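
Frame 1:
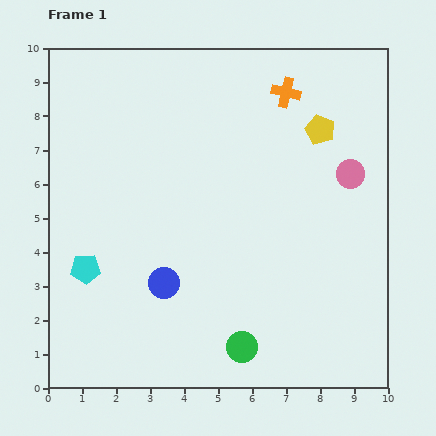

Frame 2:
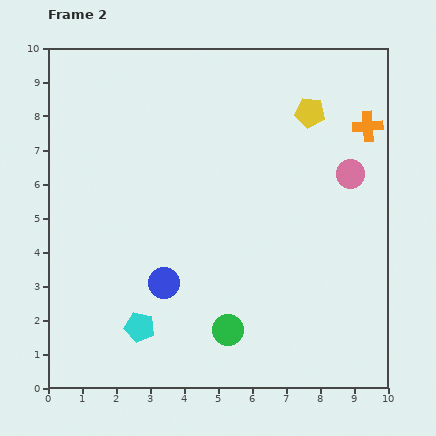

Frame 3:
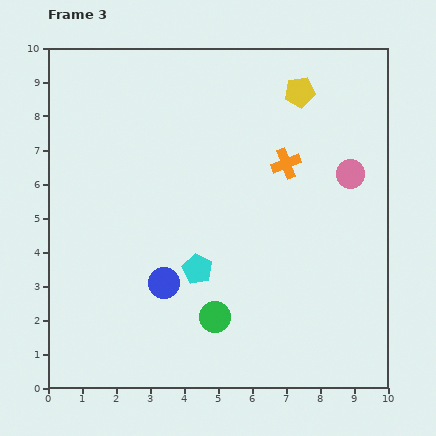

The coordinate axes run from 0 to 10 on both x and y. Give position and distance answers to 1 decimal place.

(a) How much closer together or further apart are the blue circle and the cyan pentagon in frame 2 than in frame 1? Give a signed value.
-0.8

Distance in frame 1: 2.3. Distance in frame 2: 1.5.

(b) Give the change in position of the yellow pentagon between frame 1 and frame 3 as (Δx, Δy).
(-0.6, 1.1)

The yellow pentagon was at (8.0, 7.6) in frame 1 and (7.4, 8.7) in frame 3.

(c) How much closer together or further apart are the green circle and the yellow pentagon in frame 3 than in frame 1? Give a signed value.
+0.3

Distance in frame 1: 6.8. Distance in frame 3: 7.1.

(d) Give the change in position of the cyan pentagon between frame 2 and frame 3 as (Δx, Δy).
(1.7, 1.7)

The cyan pentagon was at (2.7, 1.8) in frame 2 and (4.4, 3.5) in frame 3.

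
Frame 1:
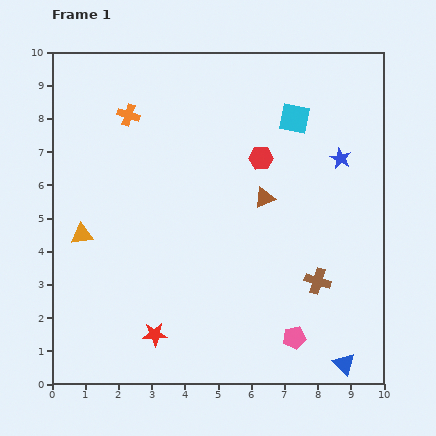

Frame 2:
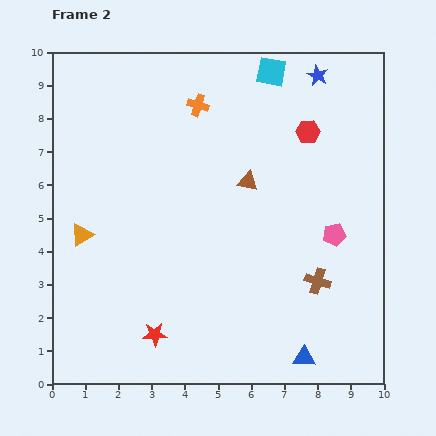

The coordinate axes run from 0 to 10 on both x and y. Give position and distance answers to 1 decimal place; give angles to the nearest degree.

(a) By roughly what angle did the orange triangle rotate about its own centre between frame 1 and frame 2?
25° counter-clockwise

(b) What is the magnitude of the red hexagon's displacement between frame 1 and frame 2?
1.6

The red hexagon moved from (6.3, 6.8) to (7.7, 7.6), a distance of √(1.4² + 0.8²) ≈ 1.6.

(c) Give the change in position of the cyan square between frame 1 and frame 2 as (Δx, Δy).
(-0.7, 1.4)

The cyan square was at (7.3, 8.0) in frame 1 and (6.6, 9.4) in frame 2.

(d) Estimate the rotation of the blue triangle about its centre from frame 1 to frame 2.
44° counter-clockwise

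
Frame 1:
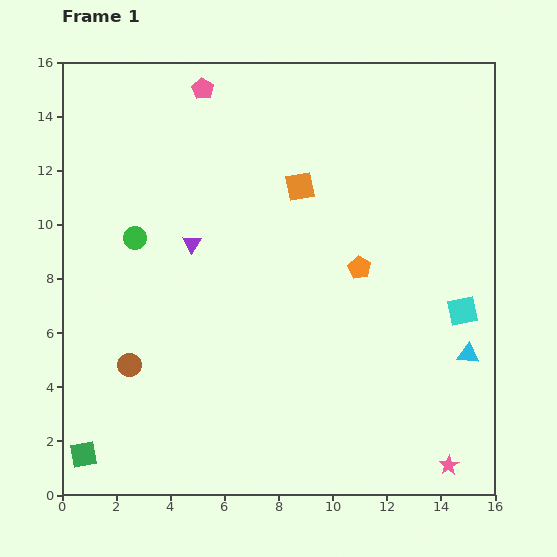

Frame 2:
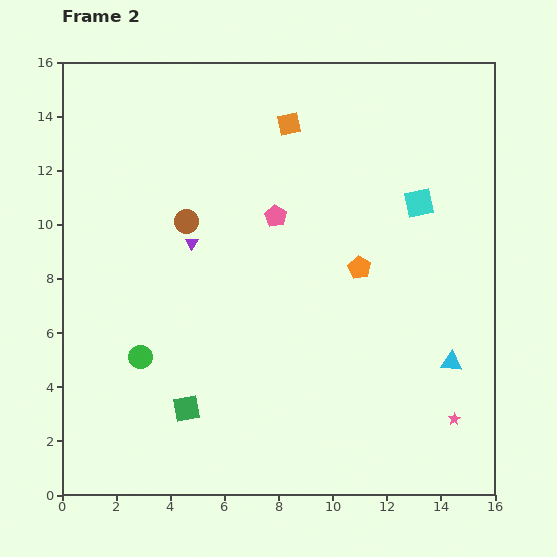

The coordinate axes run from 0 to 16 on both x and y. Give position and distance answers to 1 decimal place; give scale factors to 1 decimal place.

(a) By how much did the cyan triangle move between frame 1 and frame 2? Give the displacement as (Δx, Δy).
(-0.6, -0.3)

The cyan triangle was at (15.0, 5.2) in frame 1 and (14.4, 4.9) in frame 2.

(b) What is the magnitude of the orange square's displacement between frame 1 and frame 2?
2.3

The orange square moved from (8.8, 11.4) to (8.4, 13.7), a distance of √(0.4² + 2.3²) ≈ 2.3.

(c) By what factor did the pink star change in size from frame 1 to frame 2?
0.6×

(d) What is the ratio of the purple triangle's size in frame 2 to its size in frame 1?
0.7×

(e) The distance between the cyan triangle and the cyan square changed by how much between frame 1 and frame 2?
+4.4

Distance in frame 1: 1.6. Distance in frame 2: 6.0.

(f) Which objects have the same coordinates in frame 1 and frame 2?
the orange pentagon, the purple triangle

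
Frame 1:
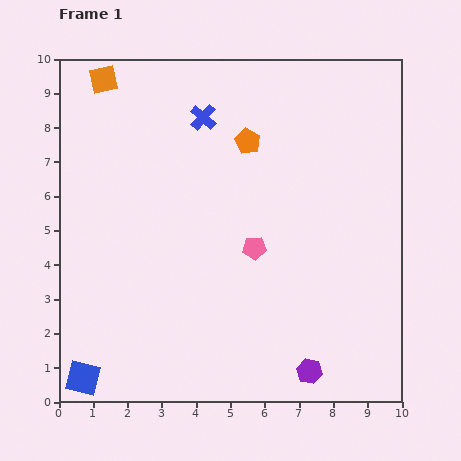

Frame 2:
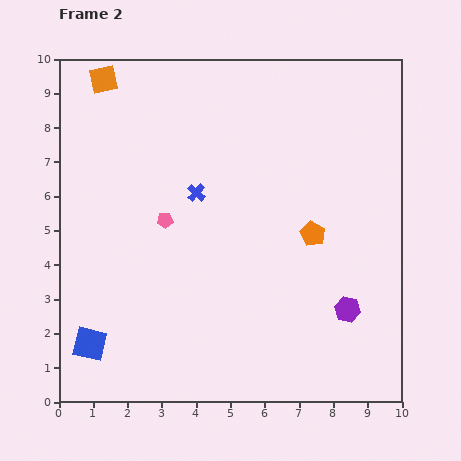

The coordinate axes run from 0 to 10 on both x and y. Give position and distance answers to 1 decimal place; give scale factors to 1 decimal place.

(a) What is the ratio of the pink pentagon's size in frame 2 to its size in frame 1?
0.7×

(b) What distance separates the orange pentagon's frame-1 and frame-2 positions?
3.3

The orange pentagon moved from (5.5, 7.6) to (7.4, 4.9), a distance of √(1.9² + 2.7²) ≈ 3.3.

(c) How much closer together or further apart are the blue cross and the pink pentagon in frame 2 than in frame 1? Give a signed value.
-2.9

Distance in frame 1: 4.1. Distance in frame 2: 1.2.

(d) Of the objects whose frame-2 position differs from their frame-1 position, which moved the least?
the blue square

(moved 1.0)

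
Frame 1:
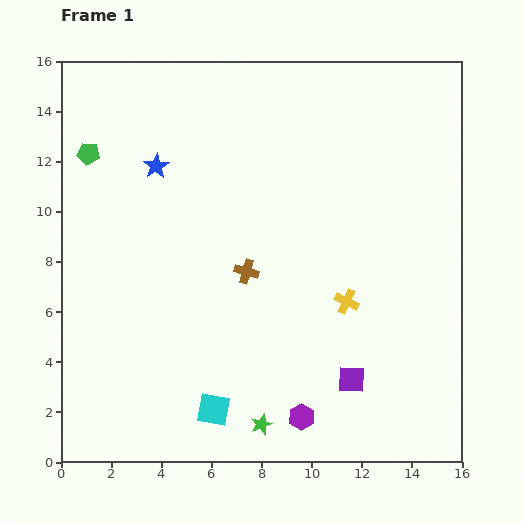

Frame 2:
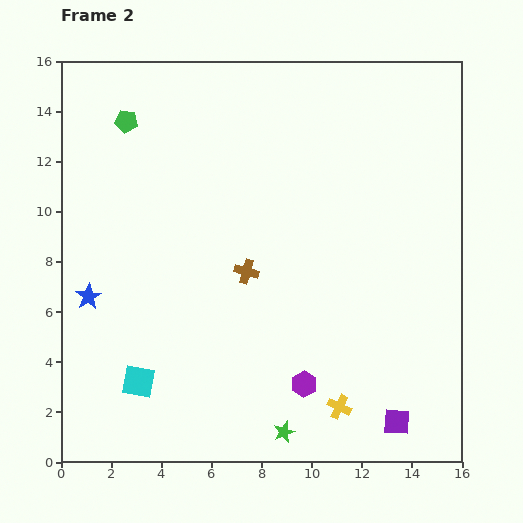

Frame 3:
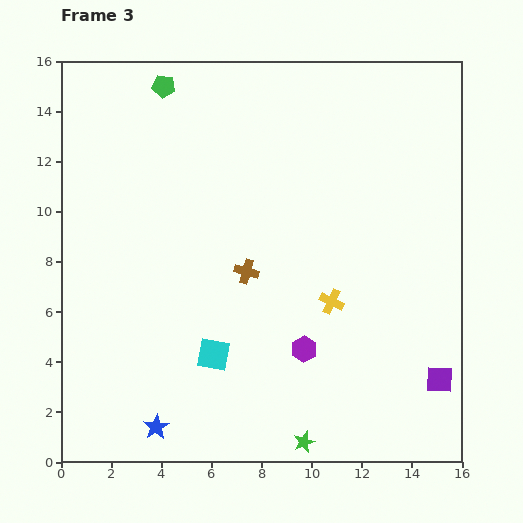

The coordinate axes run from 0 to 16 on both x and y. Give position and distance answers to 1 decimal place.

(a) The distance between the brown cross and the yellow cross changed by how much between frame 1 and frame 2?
+2.3

Distance in frame 1: 4.2. Distance in frame 2: 6.5.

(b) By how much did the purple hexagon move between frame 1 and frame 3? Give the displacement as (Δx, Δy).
(0.1, 2.7)

The purple hexagon was at (9.6, 1.8) in frame 1 and (9.7, 4.5) in frame 3.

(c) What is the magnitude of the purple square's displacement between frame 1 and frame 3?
3.5

The purple square moved from (11.6, 3.3) to (15.1, 3.3), a distance of √(3.5² + 0.0²) ≈ 3.5.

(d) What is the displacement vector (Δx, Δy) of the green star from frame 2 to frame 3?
(0.8, -0.4)

The green star was at (8.9, 1.2) in frame 2 and (9.7, 0.8) in frame 3.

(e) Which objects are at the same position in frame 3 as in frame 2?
the brown cross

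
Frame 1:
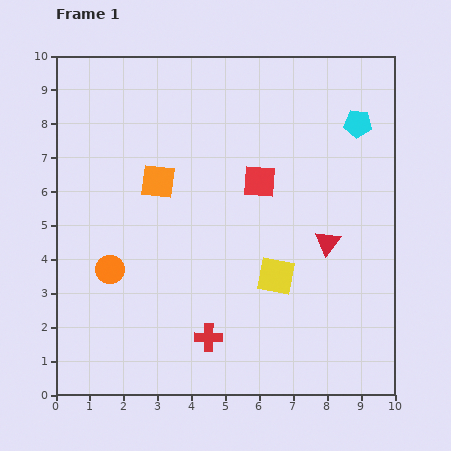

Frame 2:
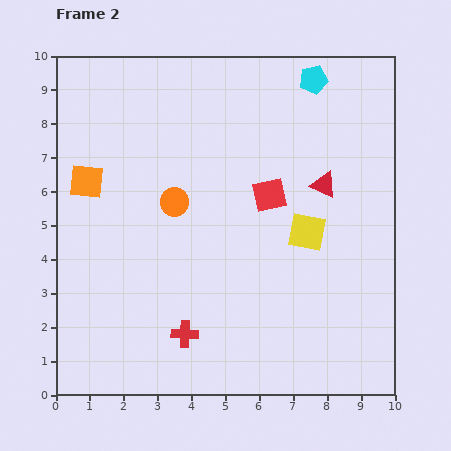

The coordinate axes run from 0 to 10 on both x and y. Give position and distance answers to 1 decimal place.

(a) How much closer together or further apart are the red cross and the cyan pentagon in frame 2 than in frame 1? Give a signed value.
+0.7

Distance in frame 1: 7.7. Distance in frame 2: 8.4.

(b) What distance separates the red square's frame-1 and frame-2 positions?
0.5

The red square moved from (6.0, 6.3) to (6.3, 5.9), a distance of √(0.3² + 0.4²) ≈ 0.5.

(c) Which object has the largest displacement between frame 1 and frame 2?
the orange circle

(moved 2.8; next 2.1)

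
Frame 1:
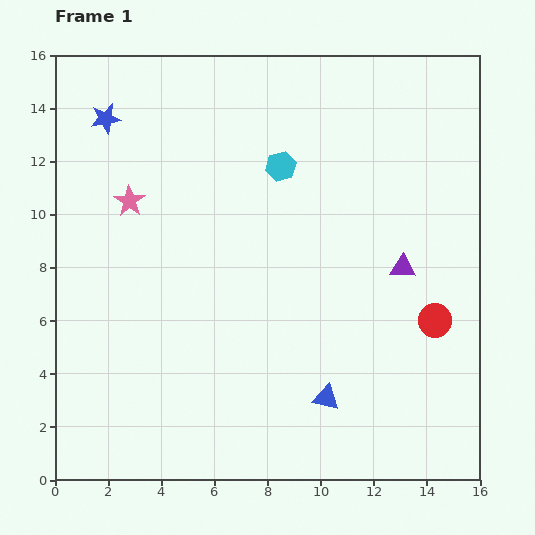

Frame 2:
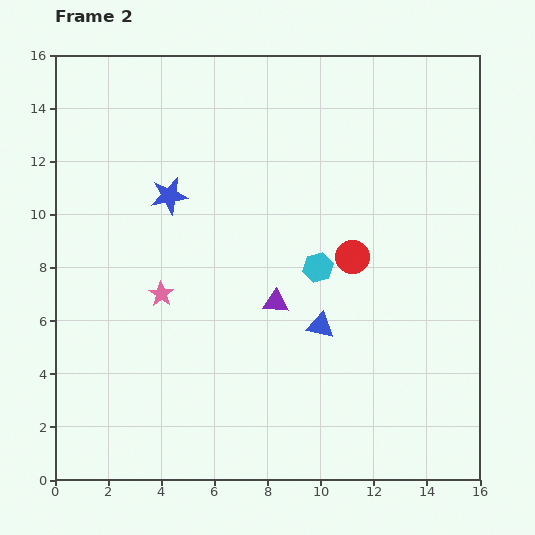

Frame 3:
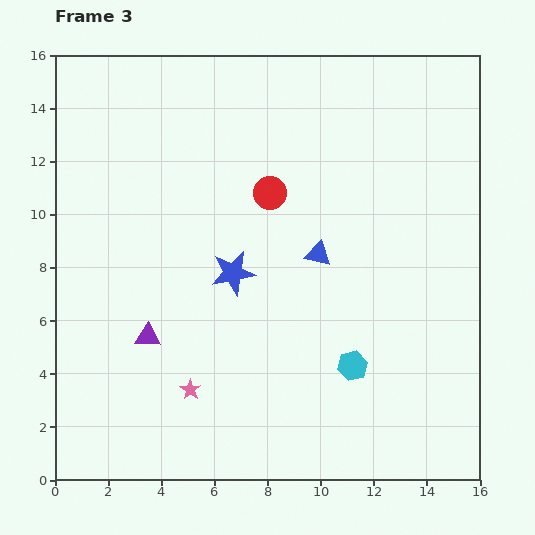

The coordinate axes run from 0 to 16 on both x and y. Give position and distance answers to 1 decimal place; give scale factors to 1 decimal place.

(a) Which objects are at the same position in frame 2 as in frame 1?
none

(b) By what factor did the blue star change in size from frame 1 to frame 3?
1.4×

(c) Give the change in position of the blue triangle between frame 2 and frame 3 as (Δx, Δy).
(-0.1, 2.7)

The blue triangle was at (10.0, 5.8) in frame 2 and (9.9, 8.5) in frame 3.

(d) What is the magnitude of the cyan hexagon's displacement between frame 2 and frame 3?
3.9

The cyan hexagon moved from (9.9, 8.0) to (11.2, 4.3), a distance of √(1.3² + 3.7²) ≈ 3.9.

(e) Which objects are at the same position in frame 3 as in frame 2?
none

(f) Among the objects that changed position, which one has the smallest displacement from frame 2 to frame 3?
the blue triangle

(moved 2.7)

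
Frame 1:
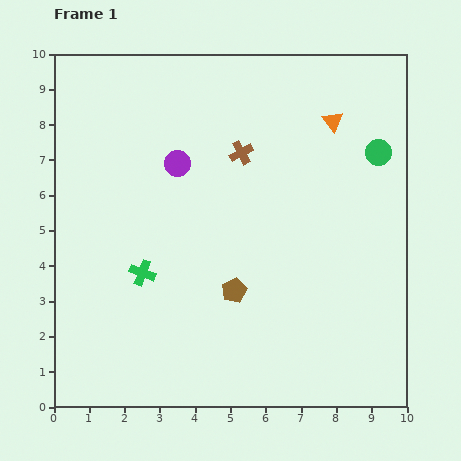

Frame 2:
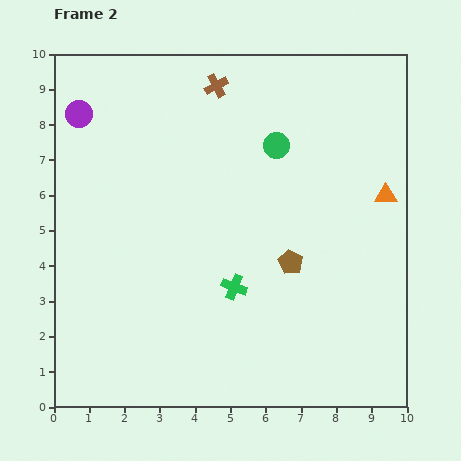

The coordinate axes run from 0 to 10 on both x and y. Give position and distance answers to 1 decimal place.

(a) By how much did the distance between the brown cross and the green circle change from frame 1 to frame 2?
-1.5

Distance in frame 1: 3.9. Distance in frame 2: 2.4.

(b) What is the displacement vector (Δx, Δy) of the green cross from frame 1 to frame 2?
(2.6, -0.4)

The green cross was at (2.5, 3.8) in frame 1 and (5.1, 3.4) in frame 2.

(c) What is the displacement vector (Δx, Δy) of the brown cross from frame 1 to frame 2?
(-0.7, 1.9)

The brown cross was at (5.3, 7.2) in frame 1 and (4.6, 9.1) in frame 2.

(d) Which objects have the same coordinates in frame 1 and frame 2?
none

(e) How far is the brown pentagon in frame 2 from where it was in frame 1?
1.8

The brown pentagon moved from (5.1, 3.3) to (6.7, 4.1), a distance of √(1.6² + 0.8²) ≈ 1.8.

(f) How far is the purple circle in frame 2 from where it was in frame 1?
3.1

The purple circle moved from (3.5, 6.9) to (0.7, 8.3), a distance of √(2.8² + 1.4²) ≈ 3.1.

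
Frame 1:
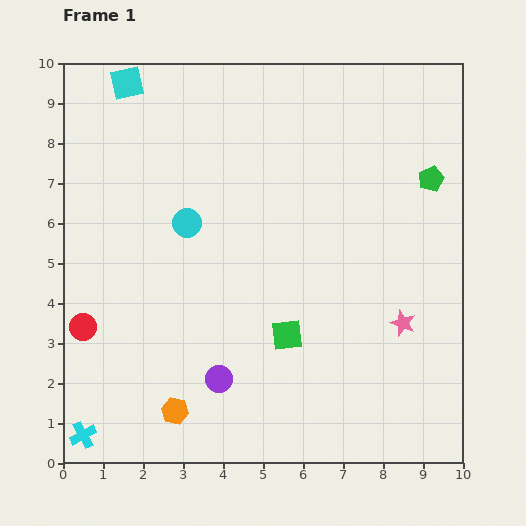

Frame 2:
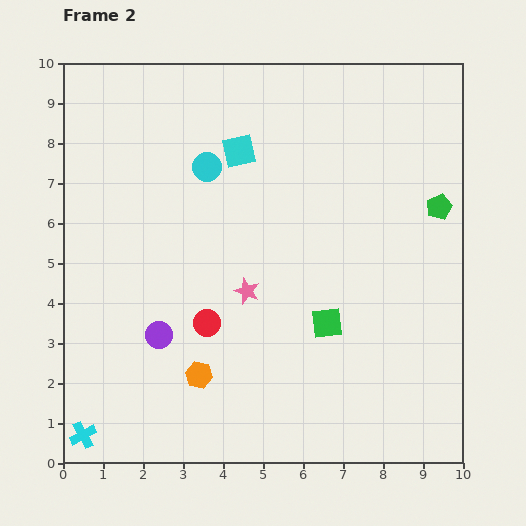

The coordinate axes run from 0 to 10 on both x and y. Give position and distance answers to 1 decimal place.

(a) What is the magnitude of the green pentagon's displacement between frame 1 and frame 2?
0.7

The green pentagon moved from (9.2, 7.1) to (9.4, 6.4), a distance of √(0.2² + 0.7²) ≈ 0.7.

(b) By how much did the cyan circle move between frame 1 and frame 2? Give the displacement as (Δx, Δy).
(0.5, 1.4)

The cyan circle was at (3.1, 6.0) in frame 1 and (3.6, 7.4) in frame 2.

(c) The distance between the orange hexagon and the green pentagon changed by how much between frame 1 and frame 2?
-1.3

Distance in frame 1: 8.6. Distance in frame 2: 7.3.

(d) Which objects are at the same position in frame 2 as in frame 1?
the cyan cross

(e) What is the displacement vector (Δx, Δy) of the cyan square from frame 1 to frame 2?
(2.8, -1.7)

The cyan square was at (1.6, 9.5) in frame 1 and (4.4, 7.8) in frame 2.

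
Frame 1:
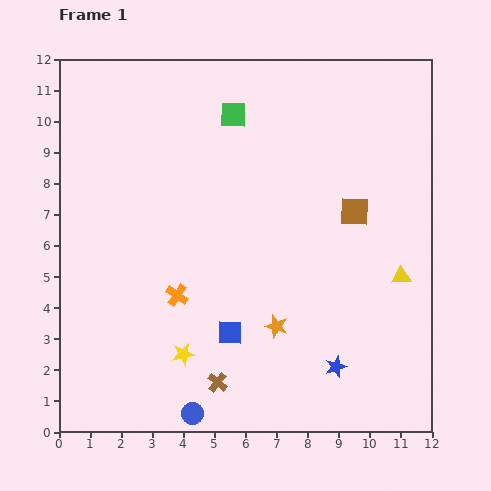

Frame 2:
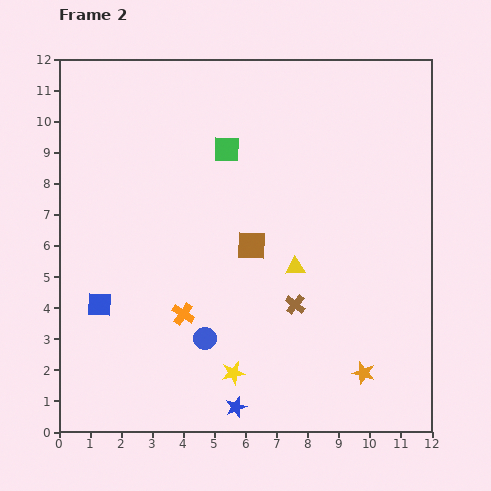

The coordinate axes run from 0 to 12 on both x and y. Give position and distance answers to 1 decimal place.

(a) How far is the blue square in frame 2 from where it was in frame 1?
4.3

The blue square moved from (5.5, 3.2) to (1.3, 4.1), a distance of √(4.2² + 0.9²) ≈ 4.3.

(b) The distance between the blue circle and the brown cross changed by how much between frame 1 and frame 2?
+1.8

Distance in frame 1: 1.3. Distance in frame 2: 3.1.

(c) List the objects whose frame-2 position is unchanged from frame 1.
none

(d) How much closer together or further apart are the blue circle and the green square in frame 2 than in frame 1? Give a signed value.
-3.6

Distance in frame 1: 9.7. Distance in frame 2: 6.1.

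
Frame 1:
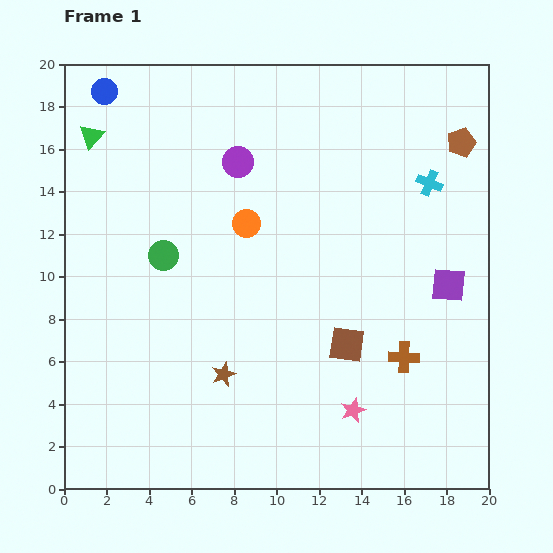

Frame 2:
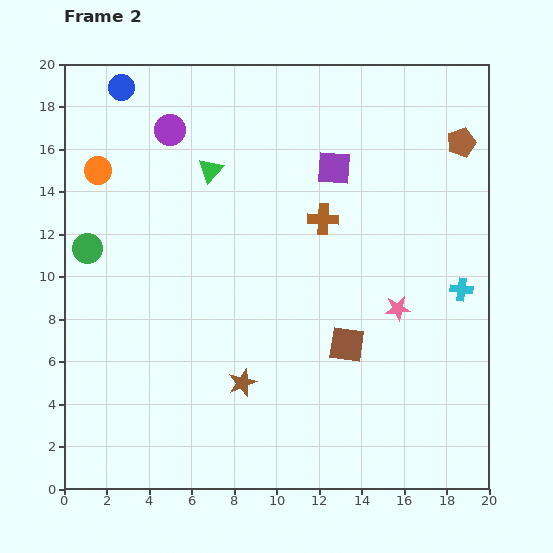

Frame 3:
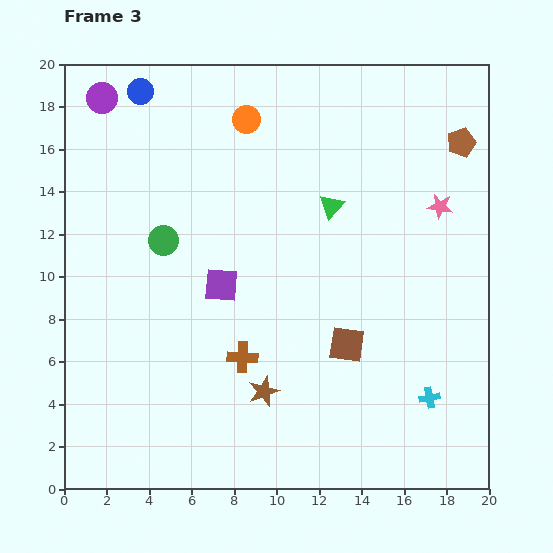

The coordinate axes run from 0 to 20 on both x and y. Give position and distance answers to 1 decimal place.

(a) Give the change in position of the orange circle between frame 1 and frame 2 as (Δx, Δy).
(-7.0, 2.5)

The orange circle was at (8.6, 12.5) in frame 1 and (1.6, 15.0) in frame 2.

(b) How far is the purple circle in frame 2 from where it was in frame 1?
3.5

The purple circle moved from (8.2, 15.4) to (5.0, 16.9), a distance of √(3.2² + 1.5²) ≈ 3.5.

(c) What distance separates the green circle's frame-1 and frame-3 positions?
0.7

The green circle moved from (4.7, 11.0) to (4.7, 11.7), a distance of √(0.0² + 0.7²) ≈ 0.7.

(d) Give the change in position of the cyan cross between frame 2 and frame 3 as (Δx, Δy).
(-1.5, -5.1)

The cyan cross was at (18.7, 9.4) in frame 2 and (17.2, 4.3) in frame 3.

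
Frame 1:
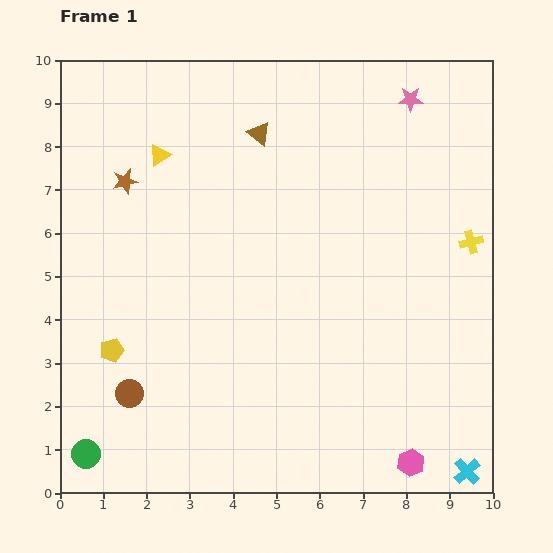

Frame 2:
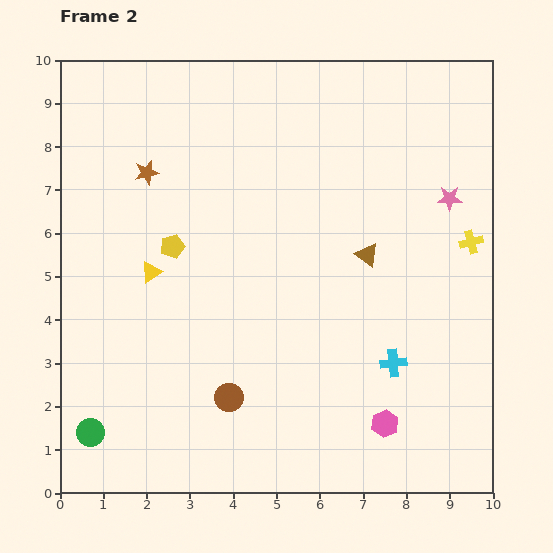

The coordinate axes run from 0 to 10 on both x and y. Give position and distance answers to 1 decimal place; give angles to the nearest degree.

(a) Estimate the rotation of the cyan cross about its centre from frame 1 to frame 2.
37° clockwise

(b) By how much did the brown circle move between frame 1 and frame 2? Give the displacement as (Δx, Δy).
(2.3, -0.1)

The brown circle was at (1.6, 2.3) in frame 1 and (3.9, 2.2) in frame 2.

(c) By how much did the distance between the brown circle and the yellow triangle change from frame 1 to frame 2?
-2.1

Distance in frame 1: 5.5. Distance in frame 2: 3.4.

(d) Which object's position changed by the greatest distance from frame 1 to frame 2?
the brown triangle

(moved 3.8; next 3.0)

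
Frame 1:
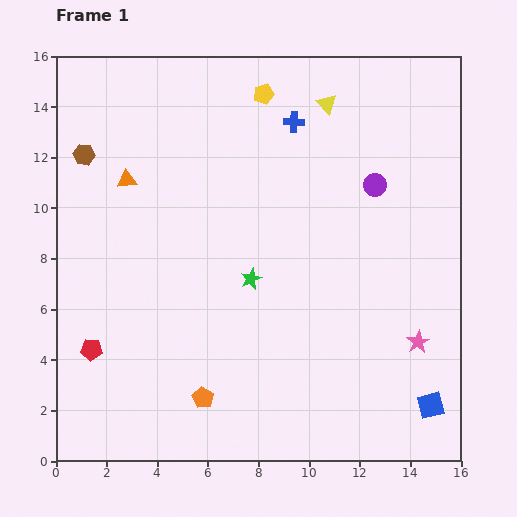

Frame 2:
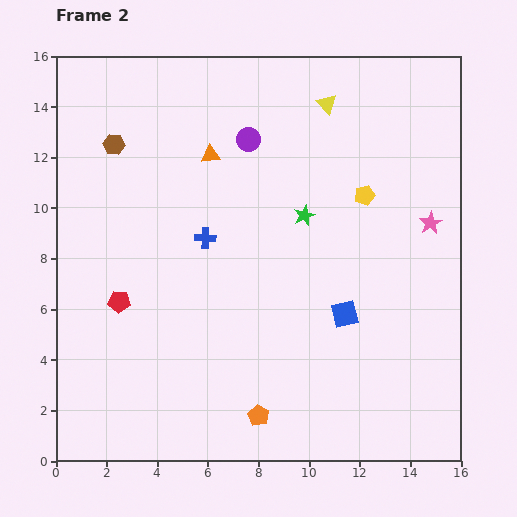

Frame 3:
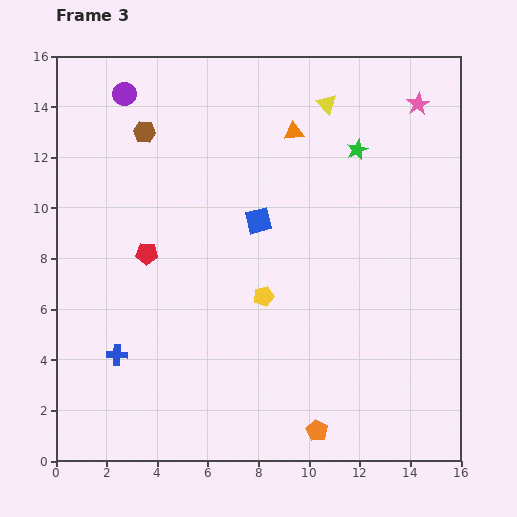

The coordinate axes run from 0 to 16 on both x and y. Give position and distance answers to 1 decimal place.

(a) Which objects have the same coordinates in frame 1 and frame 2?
the yellow triangle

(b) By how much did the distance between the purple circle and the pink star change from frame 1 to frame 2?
+1.5

Distance in frame 1: 6.4. Distance in frame 2: 7.9.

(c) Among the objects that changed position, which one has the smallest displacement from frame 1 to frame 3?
the brown hexagon

(moved 2.6)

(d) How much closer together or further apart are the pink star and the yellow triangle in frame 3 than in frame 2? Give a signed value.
-2.6

Distance in frame 2: 6.2. Distance in frame 3: 3.6.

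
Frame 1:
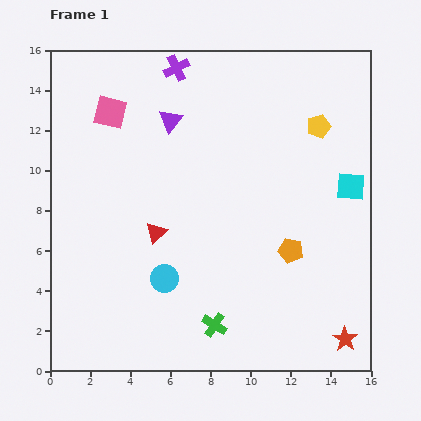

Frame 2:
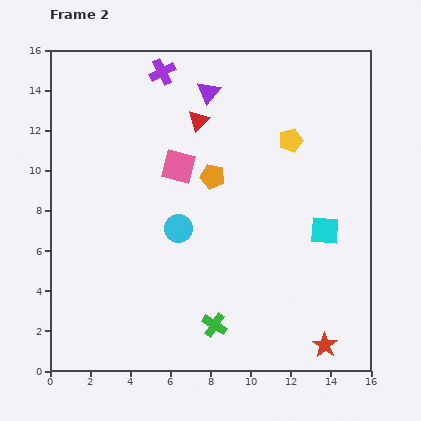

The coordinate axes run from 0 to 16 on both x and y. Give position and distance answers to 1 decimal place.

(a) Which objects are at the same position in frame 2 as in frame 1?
the green cross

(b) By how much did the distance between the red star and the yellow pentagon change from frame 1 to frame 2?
-0.4

Distance in frame 1: 10.7. Distance in frame 2: 10.3.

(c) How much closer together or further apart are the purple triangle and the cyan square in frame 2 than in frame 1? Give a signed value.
-0.6

Distance in frame 1: 9.6. Distance in frame 2: 9.0.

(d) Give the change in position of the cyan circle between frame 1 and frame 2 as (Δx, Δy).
(0.7, 2.5)

The cyan circle was at (5.7, 4.6) in frame 1 and (6.4, 7.1) in frame 2.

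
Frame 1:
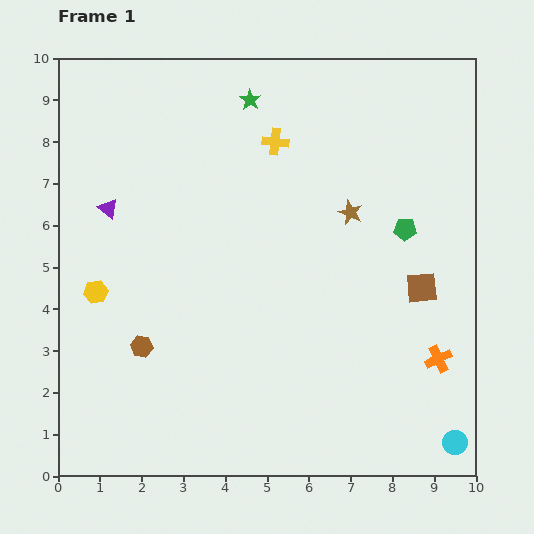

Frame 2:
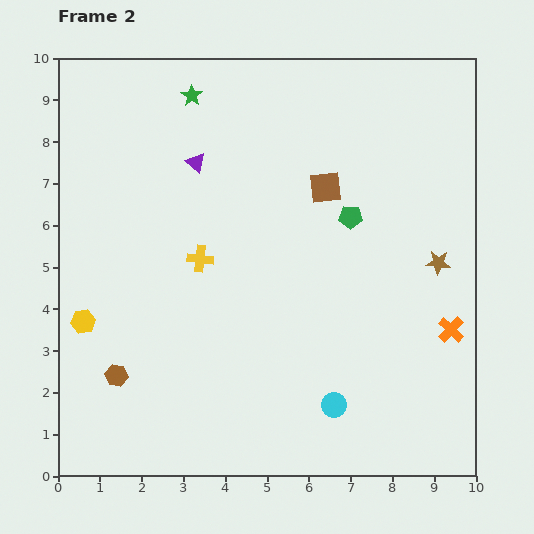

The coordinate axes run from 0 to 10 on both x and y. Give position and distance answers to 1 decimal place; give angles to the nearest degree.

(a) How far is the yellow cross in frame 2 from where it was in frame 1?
3.3

The yellow cross moved from (5.2, 8.0) to (3.4, 5.2), a distance of √(1.8² + 2.8²) ≈ 3.3.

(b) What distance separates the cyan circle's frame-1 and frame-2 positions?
3.0

The cyan circle moved from (9.5, 0.8) to (6.6, 1.7), a distance of √(2.9² + 0.9²) ≈ 3.0.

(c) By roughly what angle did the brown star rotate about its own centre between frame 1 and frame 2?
17° counter-clockwise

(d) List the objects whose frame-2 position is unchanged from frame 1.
none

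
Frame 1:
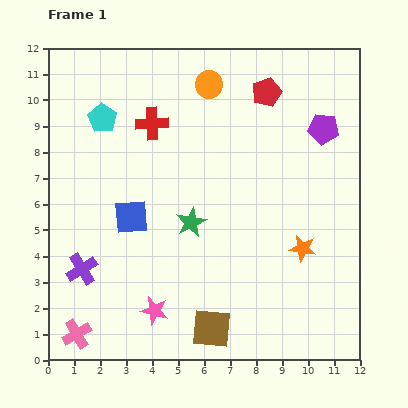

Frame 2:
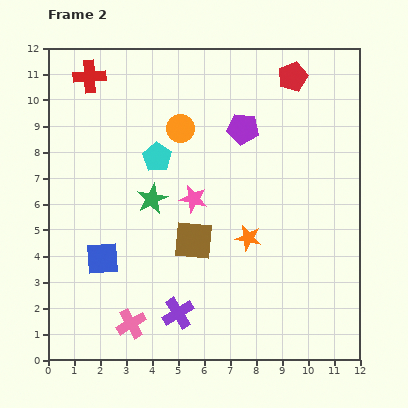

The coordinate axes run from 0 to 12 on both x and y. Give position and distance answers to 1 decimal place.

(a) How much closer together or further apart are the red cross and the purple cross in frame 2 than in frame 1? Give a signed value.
+3.5

Distance in frame 1: 6.2. Distance in frame 2: 9.7.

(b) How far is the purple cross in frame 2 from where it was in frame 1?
4.1

The purple cross moved from (1.3, 3.5) to (5.0, 1.8), a distance of √(3.7² + 1.7²) ≈ 4.1.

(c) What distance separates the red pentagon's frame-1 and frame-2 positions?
1.2

The red pentagon moved from (8.4, 10.3) to (9.4, 10.9), a distance of √(1.0² + 0.6²) ≈ 1.2.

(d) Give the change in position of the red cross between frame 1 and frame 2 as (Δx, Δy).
(-2.4, 1.8)

The red cross was at (4.0, 9.1) in frame 1 and (1.6, 10.9) in frame 2.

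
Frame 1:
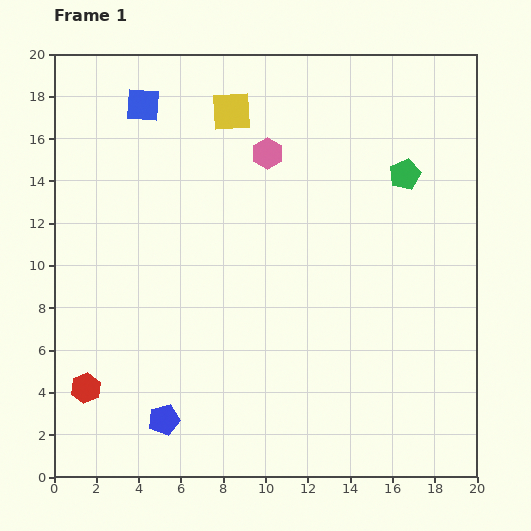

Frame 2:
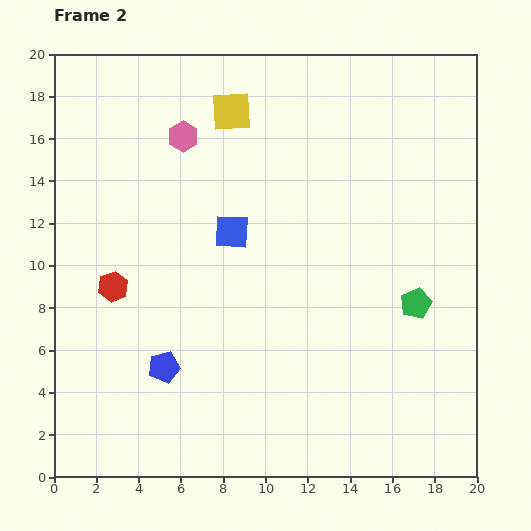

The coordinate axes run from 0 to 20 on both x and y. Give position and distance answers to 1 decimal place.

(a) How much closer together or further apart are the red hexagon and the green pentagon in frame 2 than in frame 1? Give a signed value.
-3.9

Distance in frame 1: 18.2. Distance in frame 2: 14.3.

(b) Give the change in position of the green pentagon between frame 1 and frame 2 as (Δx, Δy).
(0.5, -6.1)

The green pentagon was at (16.6, 14.3) in frame 1 and (17.1, 8.2) in frame 2.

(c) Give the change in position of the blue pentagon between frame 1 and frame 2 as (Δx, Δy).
(0.0, 2.5)

The blue pentagon was at (5.2, 2.7) in frame 1 and (5.2, 5.2) in frame 2.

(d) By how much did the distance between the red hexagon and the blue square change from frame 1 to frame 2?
-7.5

Distance in frame 1: 13.7. Distance in frame 2: 6.2.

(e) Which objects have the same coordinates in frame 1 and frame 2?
the yellow square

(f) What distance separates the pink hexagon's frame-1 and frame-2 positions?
4.1

The pink hexagon moved from (10.1, 15.3) to (6.1, 16.1), a distance of √(4.0² + 0.8²) ≈ 4.1.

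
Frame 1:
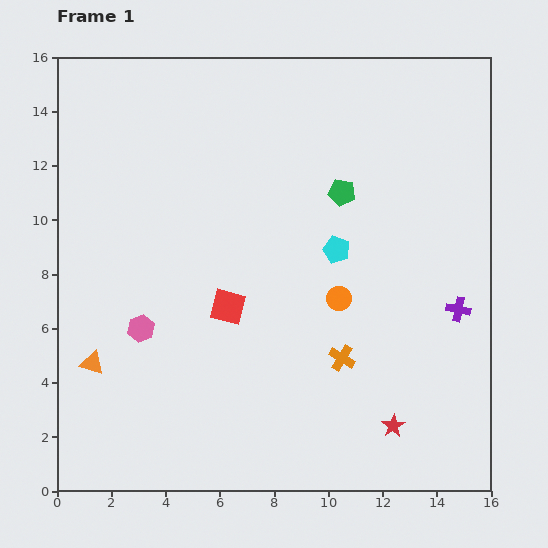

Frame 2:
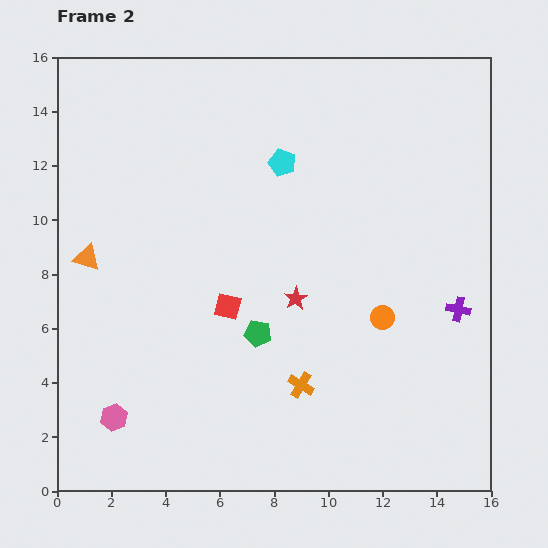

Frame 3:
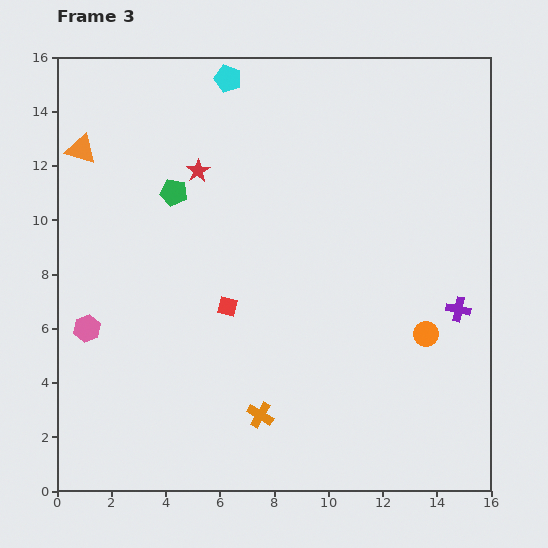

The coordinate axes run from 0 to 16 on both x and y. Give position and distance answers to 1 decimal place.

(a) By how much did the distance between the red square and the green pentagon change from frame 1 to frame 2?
-4.4

Distance in frame 1: 5.9. Distance in frame 2: 1.5.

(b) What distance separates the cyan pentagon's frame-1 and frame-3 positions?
7.5

The cyan pentagon moved from (10.3, 8.9) to (6.3, 15.2), a distance of √(4.0² + 6.3²) ≈ 7.5.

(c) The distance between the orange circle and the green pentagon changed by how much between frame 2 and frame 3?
+6.1

Distance in frame 2: 4.6. Distance in frame 3: 10.7.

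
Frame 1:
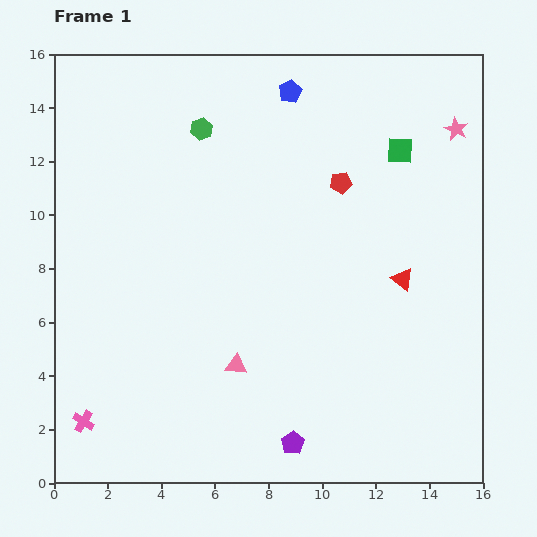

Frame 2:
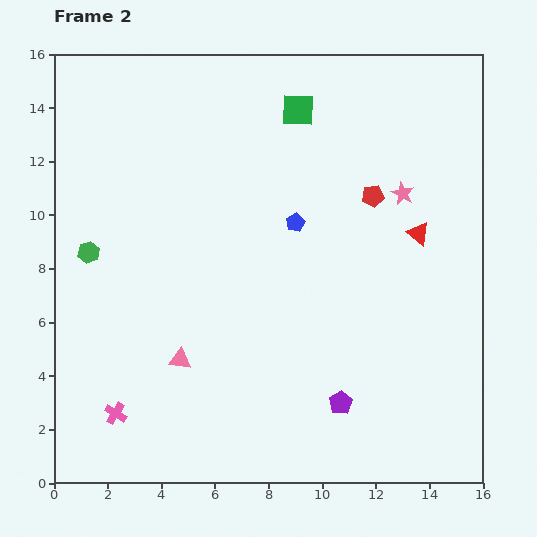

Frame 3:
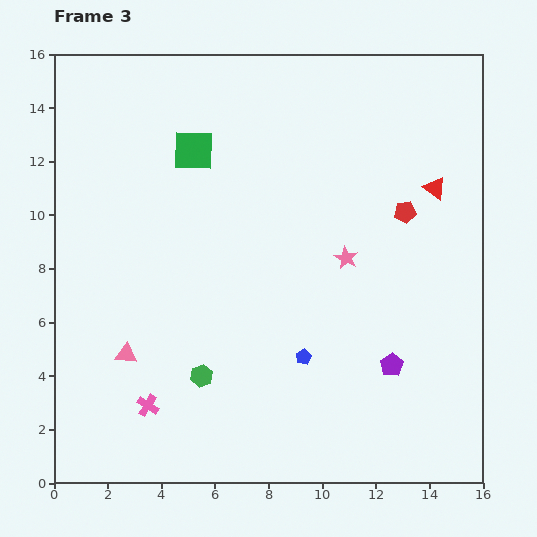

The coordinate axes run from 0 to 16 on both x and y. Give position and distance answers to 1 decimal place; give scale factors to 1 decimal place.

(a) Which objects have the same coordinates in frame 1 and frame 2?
none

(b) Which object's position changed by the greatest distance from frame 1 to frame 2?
the green hexagon

(moved 6.2; next 4.9)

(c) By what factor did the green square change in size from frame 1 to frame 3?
1.5×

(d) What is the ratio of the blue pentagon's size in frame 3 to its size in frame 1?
0.7×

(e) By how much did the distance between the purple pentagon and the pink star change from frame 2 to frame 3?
-3.8

Distance in frame 2: 8.1. Distance in frame 3: 4.3.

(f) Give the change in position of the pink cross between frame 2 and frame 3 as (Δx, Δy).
(1.2, 0.3)

The pink cross was at (2.3, 2.6) in frame 2 and (3.5, 2.9) in frame 3.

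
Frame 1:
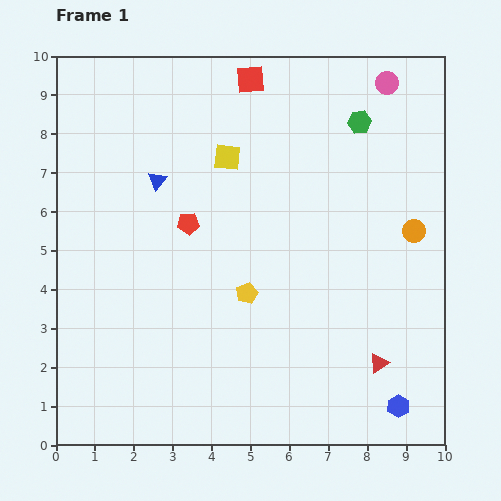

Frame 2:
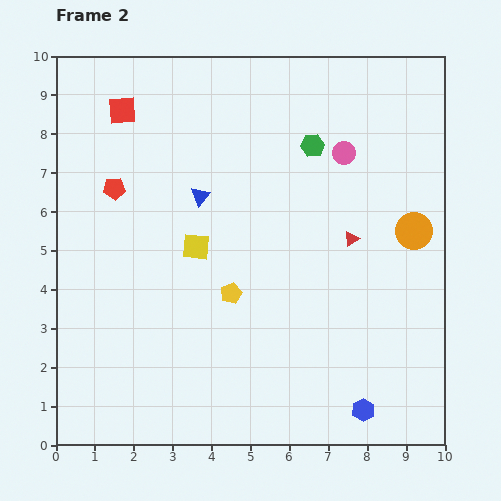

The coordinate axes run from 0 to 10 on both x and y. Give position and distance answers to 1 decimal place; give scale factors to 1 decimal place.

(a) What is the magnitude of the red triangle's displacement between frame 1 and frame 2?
3.3

The red triangle moved from (8.3, 2.1) to (7.6, 5.3), a distance of √(0.7² + 3.2²) ≈ 3.3.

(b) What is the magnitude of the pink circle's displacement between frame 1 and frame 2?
2.1

The pink circle moved from (8.5, 9.3) to (7.4, 7.5), a distance of √(1.1² + 1.8²) ≈ 2.1.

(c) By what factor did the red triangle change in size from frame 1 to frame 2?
0.7×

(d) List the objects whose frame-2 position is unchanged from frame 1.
the orange circle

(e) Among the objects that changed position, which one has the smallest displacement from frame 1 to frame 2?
the yellow pentagon

(moved 0.4)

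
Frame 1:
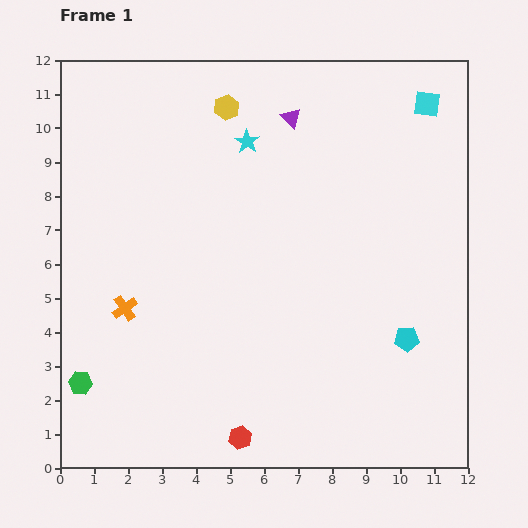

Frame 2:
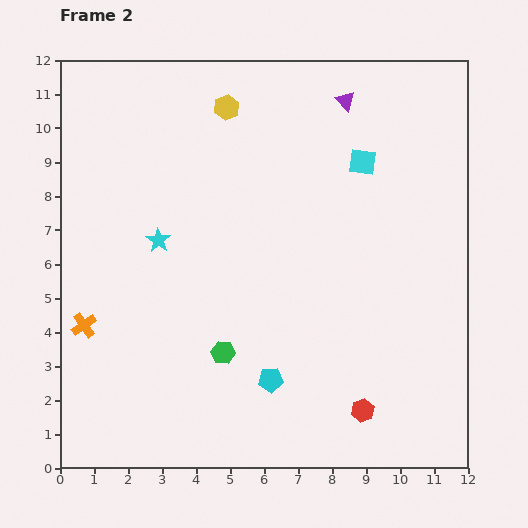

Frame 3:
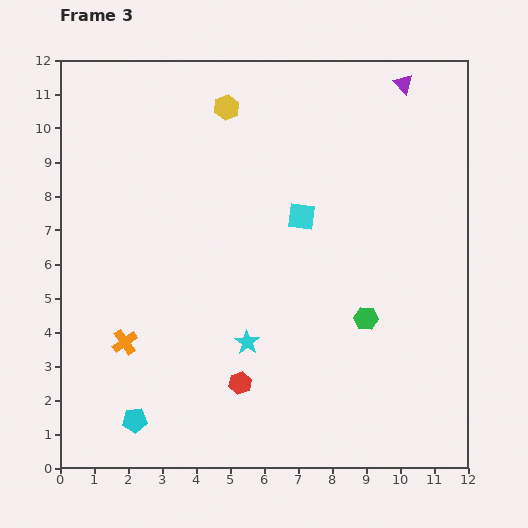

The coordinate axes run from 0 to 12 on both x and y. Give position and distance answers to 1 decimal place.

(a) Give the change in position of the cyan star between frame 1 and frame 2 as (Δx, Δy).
(-2.6, -2.9)

The cyan star was at (5.5, 9.6) in frame 1 and (2.9, 6.7) in frame 2.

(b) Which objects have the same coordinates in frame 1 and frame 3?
the yellow hexagon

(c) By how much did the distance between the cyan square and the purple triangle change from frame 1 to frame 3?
+0.9

Distance in frame 1: 4.0. Distance in frame 3: 4.9.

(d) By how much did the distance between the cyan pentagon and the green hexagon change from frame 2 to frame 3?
+5.8

Distance in frame 2: 1.6. Distance in frame 3: 7.4.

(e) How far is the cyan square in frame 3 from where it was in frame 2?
2.4

The cyan square moved from (8.9, 9.0) to (7.1, 7.4), a distance of √(1.8² + 1.6²) ≈ 2.4.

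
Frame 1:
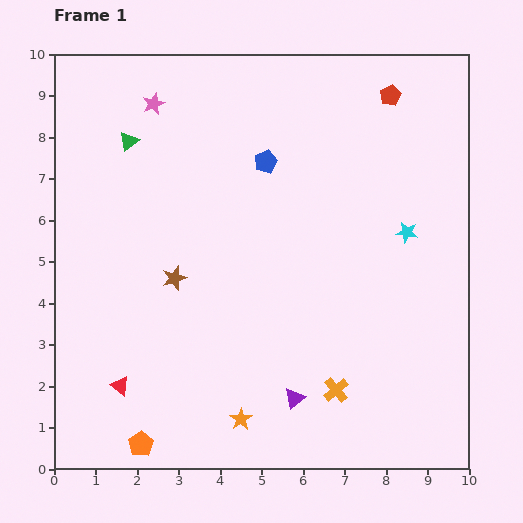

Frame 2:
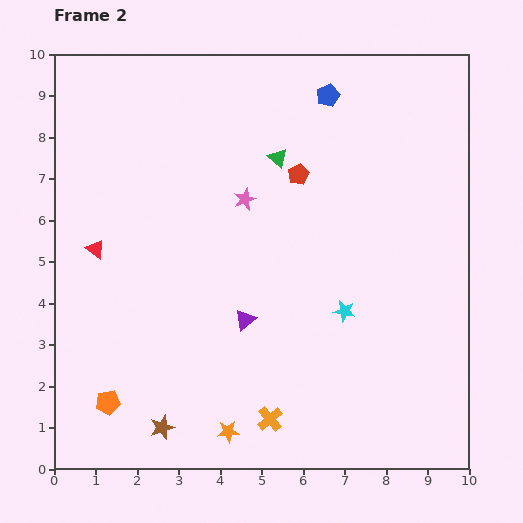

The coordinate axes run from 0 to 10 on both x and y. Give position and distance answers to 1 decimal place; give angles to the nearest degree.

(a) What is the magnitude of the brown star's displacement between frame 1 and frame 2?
3.6

The brown star moved from (2.9, 4.6) to (2.6, 1.0), a distance of √(0.3² + 3.6²) ≈ 3.6.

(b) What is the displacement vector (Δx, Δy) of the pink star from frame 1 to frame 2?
(2.2, -2.3)

The pink star was at (2.4, 8.8) in frame 1 and (4.6, 6.5) in frame 2.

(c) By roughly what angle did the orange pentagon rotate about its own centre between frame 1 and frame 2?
25° clockwise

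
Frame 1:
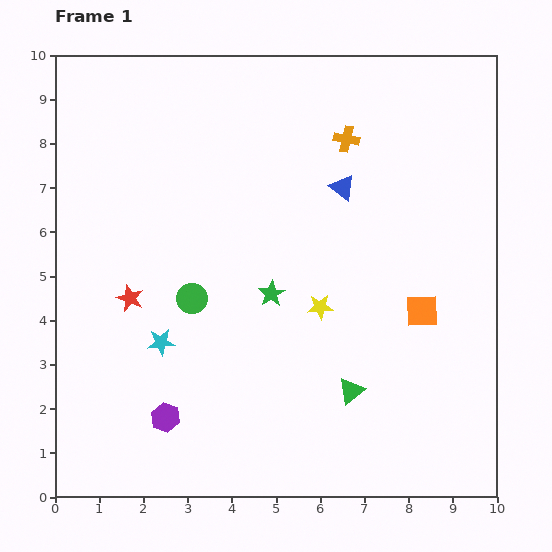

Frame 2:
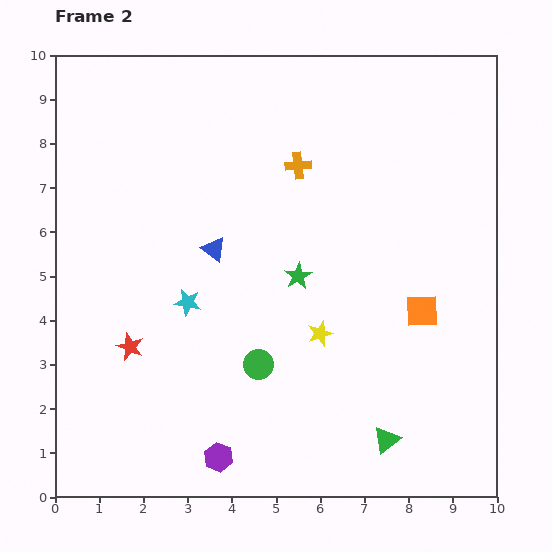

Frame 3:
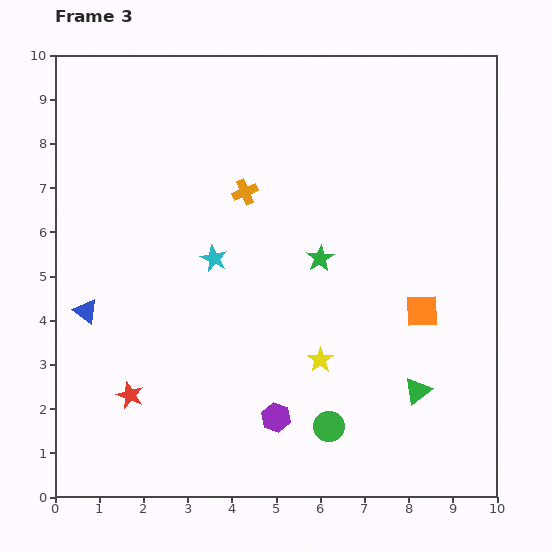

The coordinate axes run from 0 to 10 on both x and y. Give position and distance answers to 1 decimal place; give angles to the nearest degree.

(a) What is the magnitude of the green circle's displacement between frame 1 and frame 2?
2.1

The green circle moved from (3.1, 4.5) to (4.6, 3.0), a distance of √(1.5² + 1.5²) ≈ 2.1.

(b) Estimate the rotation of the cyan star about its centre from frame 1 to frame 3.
31° clockwise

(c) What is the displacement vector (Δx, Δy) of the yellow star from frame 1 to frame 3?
(0.0, -1.2)

The yellow star was at (6.0, 4.3) in frame 1 and (6.0, 3.1) in frame 3.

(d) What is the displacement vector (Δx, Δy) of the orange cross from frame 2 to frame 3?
(-1.2, -0.6)

The orange cross was at (5.5, 7.5) in frame 2 and (4.3, 6.9) in frame 3.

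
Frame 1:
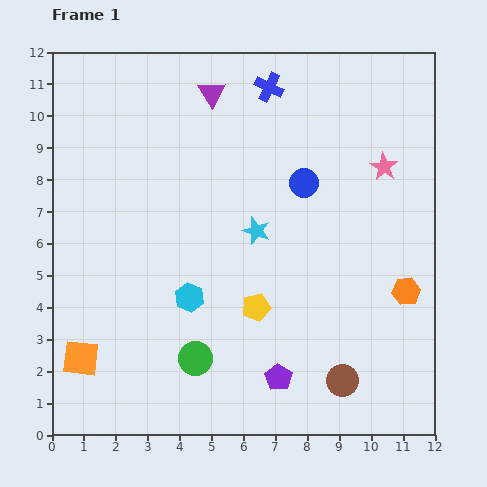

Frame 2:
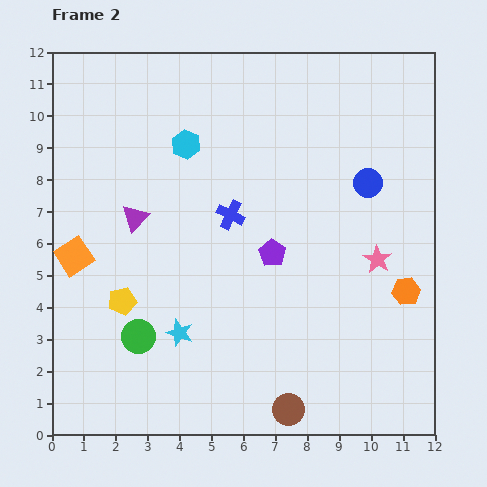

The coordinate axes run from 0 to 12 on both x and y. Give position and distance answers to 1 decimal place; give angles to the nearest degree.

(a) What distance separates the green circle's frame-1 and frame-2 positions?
1.9

The green circle moved from (4.5, 2.4) to (2.7, 3.1), a distance of √(1.8² + 0.7²) ≈ 1.9.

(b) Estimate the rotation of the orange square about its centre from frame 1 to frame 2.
40° counter-clockwise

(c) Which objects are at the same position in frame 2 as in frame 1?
the orange hexagon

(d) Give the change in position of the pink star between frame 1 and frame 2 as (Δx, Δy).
(-0.2, -2.9)

The pink star was at (10.4, 8.4) in frame 1 and (10.2, 5.5) in frame 2.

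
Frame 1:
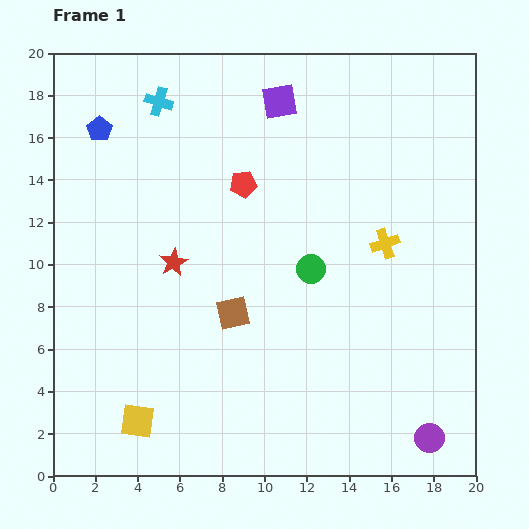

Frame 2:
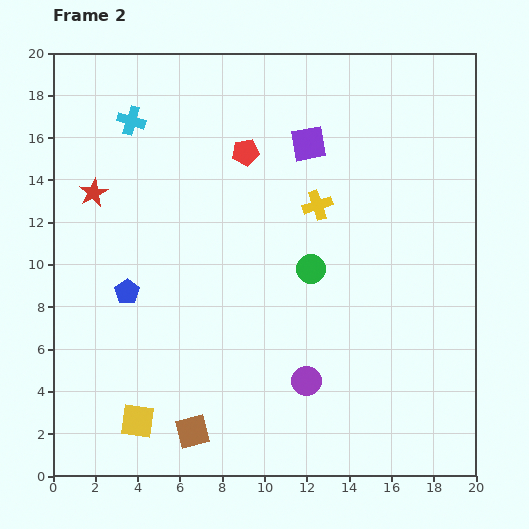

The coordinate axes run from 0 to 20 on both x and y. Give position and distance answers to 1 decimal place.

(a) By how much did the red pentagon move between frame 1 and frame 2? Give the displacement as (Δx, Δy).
(0.1, 1.5)

The red pentagon was at (9.0, 13.8) in frame 1 and (9.1, 15.3) in frame 2.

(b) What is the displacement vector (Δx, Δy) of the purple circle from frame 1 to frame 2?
(-5.8, 2.7)

The purple circle was at (17.8, 1.8) in frame 1 and (12.0, 4.5) in frame 2.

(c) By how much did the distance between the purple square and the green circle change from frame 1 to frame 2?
-2.1

Distance in frame 1: 8.0. Distance in frame 2: 5.9.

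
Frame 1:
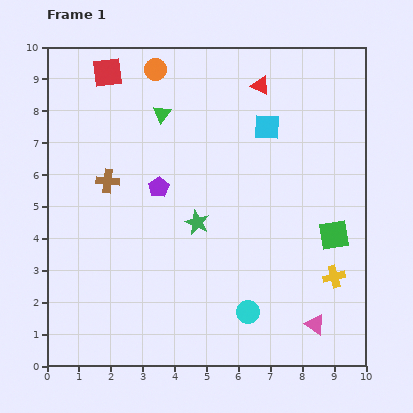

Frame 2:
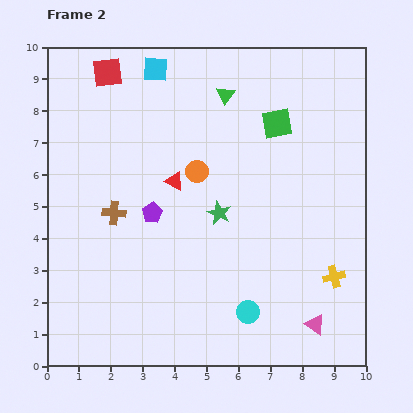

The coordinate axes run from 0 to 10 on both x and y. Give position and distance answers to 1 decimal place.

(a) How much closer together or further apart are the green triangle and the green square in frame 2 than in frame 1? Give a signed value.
-4.8

Distance in frame 1: 6.6. Distance in frame 2: 1.8.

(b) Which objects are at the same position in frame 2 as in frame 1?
the cyan circle, the red square, the yellow cross, the pink triangle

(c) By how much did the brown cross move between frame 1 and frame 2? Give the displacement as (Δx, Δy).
(0.2, -1.0)

The brown cross was at (1.9, 5.8) in frame 1 and (2.1, 4.8) in frame 2.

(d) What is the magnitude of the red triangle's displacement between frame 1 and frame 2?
4.0

The red triangle moved from (6.7, 8.8) to (4.0, 5.8), a distance of √(2.7² + 3.0²) ≈ 4.0.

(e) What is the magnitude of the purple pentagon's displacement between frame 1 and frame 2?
0.8

The purple pentagon moved from (3.5, 5.6) to (3.3, 4.8), a distance of √(0.2² + 0.8²) ≈ 0.8.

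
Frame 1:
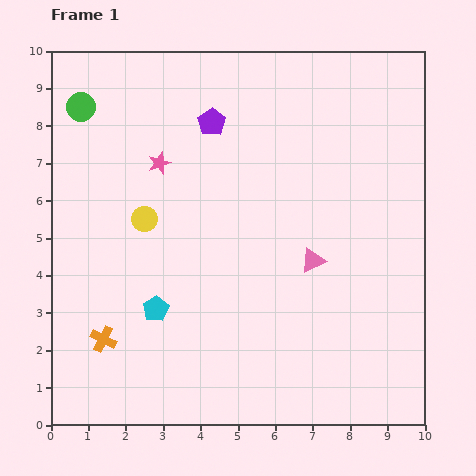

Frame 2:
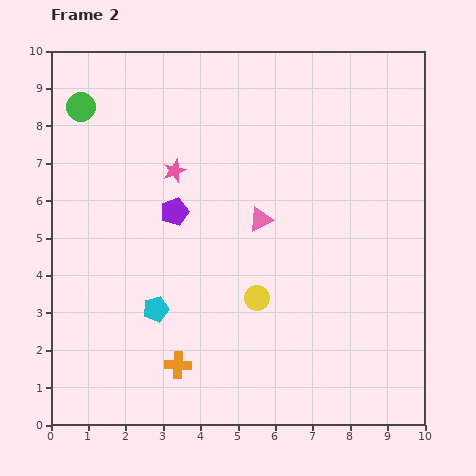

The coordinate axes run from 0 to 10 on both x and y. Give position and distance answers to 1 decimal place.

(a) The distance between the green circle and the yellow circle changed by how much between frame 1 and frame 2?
+3.5

Distance in frame 1: 3.4. Distance in frame 2: 6.9.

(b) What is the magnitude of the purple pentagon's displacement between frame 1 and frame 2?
2.6

The purple pentagon moved from (4.3, 8.1) to (3.3, 5.7), a distance of √(1.0² + 2.4²) ≈ 2.6.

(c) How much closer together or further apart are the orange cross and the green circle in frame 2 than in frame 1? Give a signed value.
+1.2

Distance in frame 1: 6.2. Distance in frame 2: 7.4.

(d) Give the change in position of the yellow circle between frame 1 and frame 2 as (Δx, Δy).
(3.0, -2.1)

The yellow circle was at (2.5, 5.5) in frame 1 and (5.5, 3.4) in frame 2.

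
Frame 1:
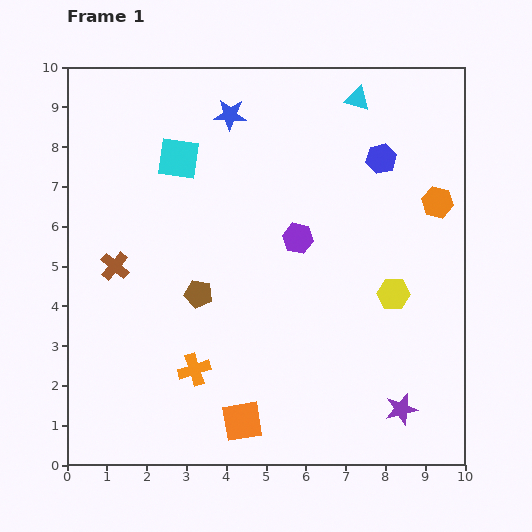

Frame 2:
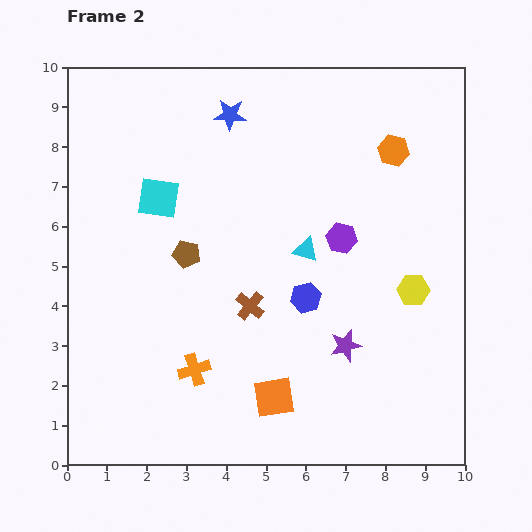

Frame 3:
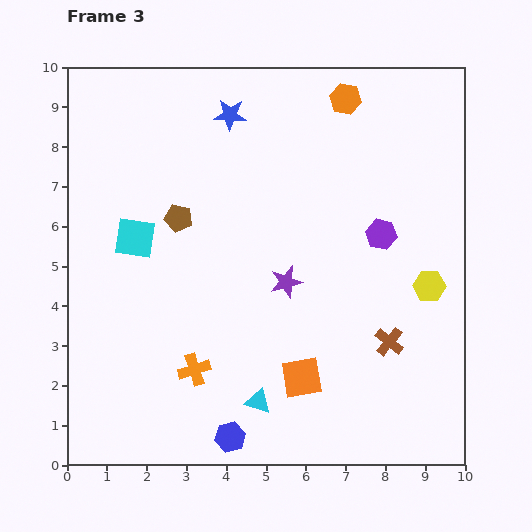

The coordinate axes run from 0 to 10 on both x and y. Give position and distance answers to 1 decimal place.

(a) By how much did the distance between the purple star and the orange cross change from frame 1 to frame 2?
-1.5

Distance in frame 1: 5.3. Distance in frame 2: 3.8.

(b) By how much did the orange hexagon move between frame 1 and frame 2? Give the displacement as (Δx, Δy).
(-1.1, 1.3)

The orange hexagon was at (9.3, 6.6) in frame 1 and (8.2, 7.9) in frame 2.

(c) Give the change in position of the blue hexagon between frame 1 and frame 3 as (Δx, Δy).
(-3.8, -7.0)

The blue hexagon was at (7.9, 7.7) in frame 1 and (4.1, 0.7) in frame 3.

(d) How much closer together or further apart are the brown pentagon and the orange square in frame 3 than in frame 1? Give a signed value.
+1.7

Distance in frame 1: 3.4. Distance in frame 3: 5.1.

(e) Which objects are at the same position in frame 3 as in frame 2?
the blue star, the orange cross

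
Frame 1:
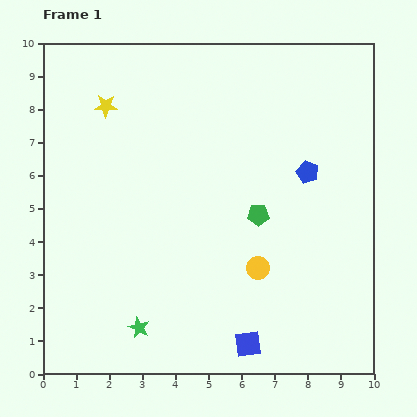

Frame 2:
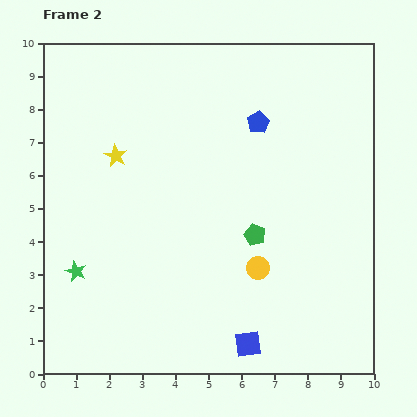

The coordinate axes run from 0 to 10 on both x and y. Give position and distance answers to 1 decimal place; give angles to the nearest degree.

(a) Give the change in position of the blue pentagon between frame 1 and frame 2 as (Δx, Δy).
(-1.5, 1.5)

The blue pentagon was at (8.0, 6.1) in frame 1 and (6.5, 7.6) in frame 2.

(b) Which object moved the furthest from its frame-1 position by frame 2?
the green star

(moved 2.5; next 2.1)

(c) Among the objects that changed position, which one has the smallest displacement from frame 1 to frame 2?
the green pentagon

(moved 0.6)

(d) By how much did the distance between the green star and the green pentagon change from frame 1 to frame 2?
+0.5

Distance in frame 1: 5.0. Distance in frame 2: 5.5.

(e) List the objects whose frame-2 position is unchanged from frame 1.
the blue square, the yellow circle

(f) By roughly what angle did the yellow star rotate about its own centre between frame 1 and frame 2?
27° clockwise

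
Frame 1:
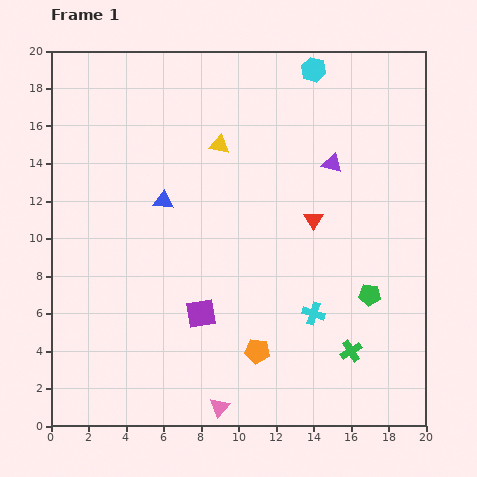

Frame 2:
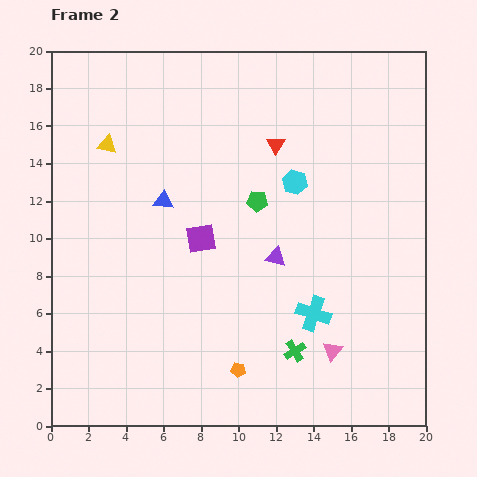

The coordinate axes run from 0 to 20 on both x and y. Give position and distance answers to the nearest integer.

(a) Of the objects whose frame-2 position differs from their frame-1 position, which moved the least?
the orange pentagon

(moved 1)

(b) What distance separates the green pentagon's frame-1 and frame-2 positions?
8

The green pentagon moved from (17, 7) to (11, 12), a distance of √(6² + 5²) ≈ 8.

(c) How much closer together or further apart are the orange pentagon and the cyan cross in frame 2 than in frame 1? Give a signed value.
+1

Distance in frame 1: 4. Distance in frame 2: 5.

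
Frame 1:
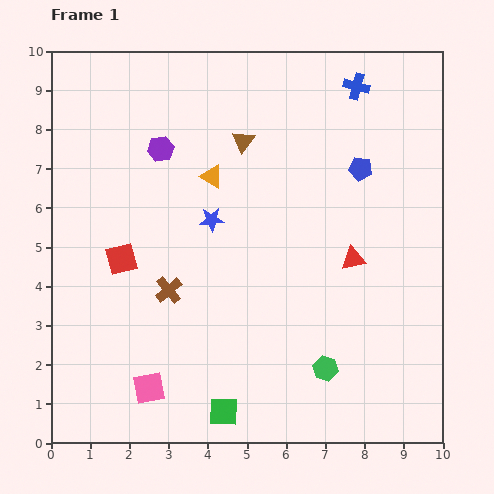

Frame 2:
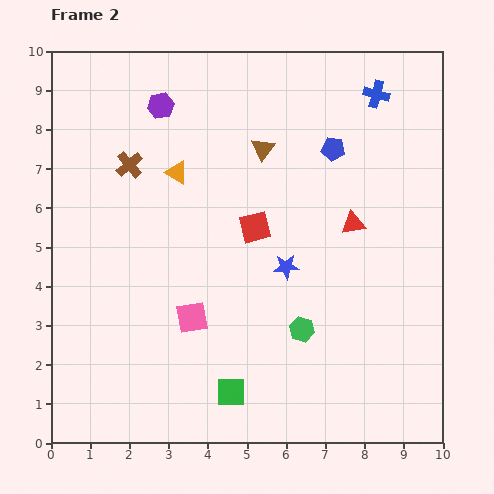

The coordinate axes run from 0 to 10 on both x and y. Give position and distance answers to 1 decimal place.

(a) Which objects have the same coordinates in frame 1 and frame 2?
none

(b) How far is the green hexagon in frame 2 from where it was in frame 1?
1.2

The green hexagon moved from (7.0, 1.9) to (6.4, 2.9), a distance of √(0.6² + 1.0²) ≈ 1.2.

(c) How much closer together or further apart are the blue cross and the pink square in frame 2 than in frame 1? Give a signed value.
-1.9

Distance in frame 1: 9.3. Distance in frame 2: 7.4.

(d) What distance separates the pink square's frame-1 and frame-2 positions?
2.1

The pink square moved from (2.5, 1.4) to (3.6, 3.2), a distance of √(1.1² + 1.8²) ≈ 2.1.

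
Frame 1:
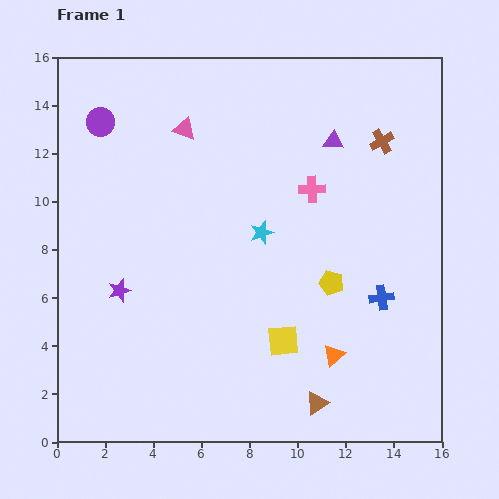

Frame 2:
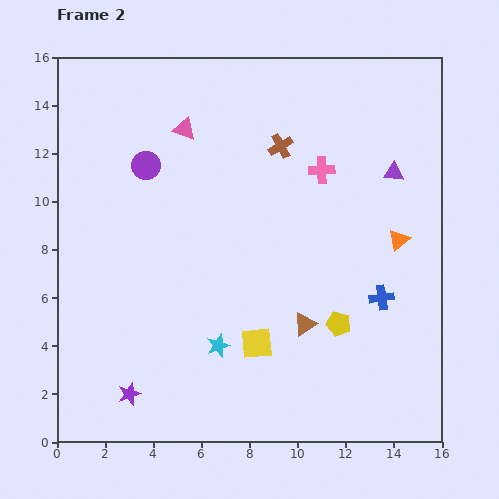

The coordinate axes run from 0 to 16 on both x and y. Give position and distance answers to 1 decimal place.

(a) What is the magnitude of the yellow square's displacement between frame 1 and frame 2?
1.1

The yellow square moved from (9.4, 4.2) to (8.3, 4.1), a distance of √(1.1² + 0.1²) ≈ 1.1.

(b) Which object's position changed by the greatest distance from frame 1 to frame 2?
the orange triangle

(moved 5.5; next 5.0)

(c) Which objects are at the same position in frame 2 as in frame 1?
the blue cross, the pink triangle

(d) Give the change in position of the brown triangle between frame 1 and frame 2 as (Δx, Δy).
(-0.5, 3.3)

The brown triangle was at (10.8, 1.6) in frame 1 and (10.3, 4.9) in frame 2.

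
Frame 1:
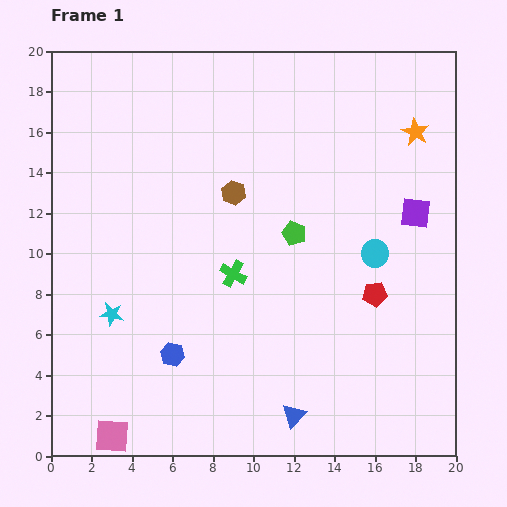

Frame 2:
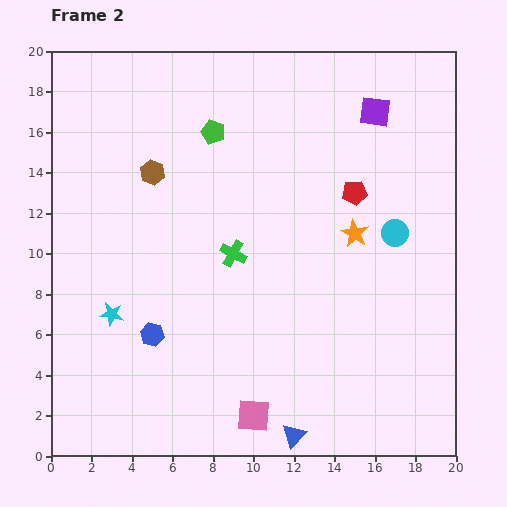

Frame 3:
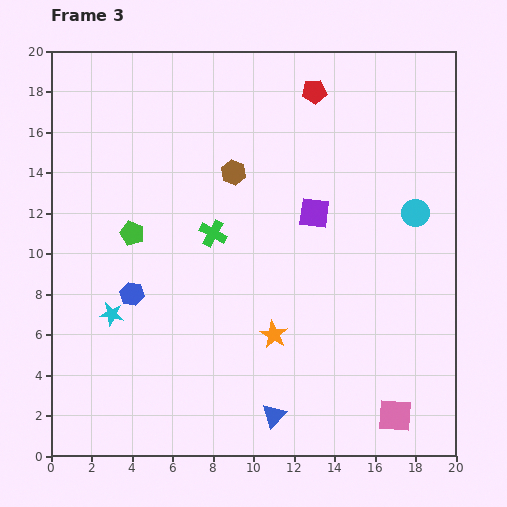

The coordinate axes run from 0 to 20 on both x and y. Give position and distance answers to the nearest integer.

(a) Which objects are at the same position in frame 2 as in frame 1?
the cyan star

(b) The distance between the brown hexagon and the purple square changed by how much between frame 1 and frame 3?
-5

Distance in frame 1: 9. Distance in frame 3: 4.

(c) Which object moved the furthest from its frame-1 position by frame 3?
the pink square

(moved 14; next 12)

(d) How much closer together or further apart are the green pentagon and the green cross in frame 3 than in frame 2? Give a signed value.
-2

Distance in frame 2: 6. Distance in frame 3: 4.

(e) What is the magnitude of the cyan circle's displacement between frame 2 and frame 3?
1

The cyan circle moved from (17, 11) to (18, 12), a distance of √(1² + 1²) ≈ 1.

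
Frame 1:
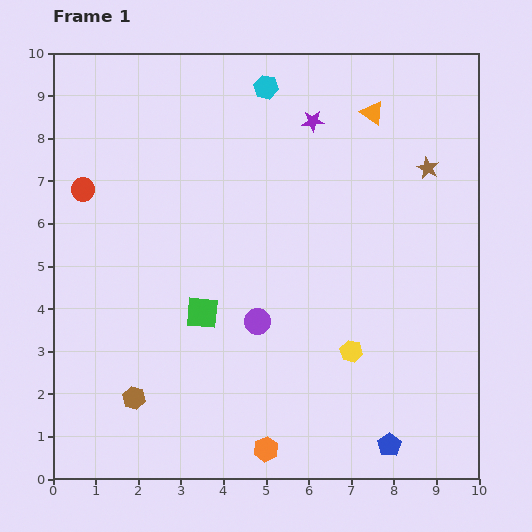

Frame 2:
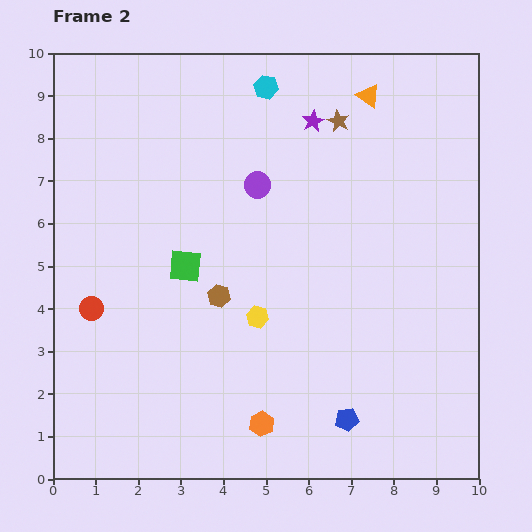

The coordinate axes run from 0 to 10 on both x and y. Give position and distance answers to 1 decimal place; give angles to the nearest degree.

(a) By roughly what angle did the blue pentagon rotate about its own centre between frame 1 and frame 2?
25° clockwise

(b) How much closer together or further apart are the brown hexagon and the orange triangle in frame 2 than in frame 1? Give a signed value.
-2.8

Distance in frame 1: 8.7. Distance in frame 2: 5.9.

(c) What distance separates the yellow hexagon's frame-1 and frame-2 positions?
2.3

The yellow hexagon moved from (7.0, 3.0) to (4.8, 3.8), a distance of √(2.2² + 0.8²) ≈ 2.3.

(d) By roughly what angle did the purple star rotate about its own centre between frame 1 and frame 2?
24° counter-clockwise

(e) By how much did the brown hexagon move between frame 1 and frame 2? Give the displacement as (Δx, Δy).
(2.0, 2.4)

The brown hexagon was at (1.9, 1.9) in frame 1 and (3.9, 4.3) in frame 2.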